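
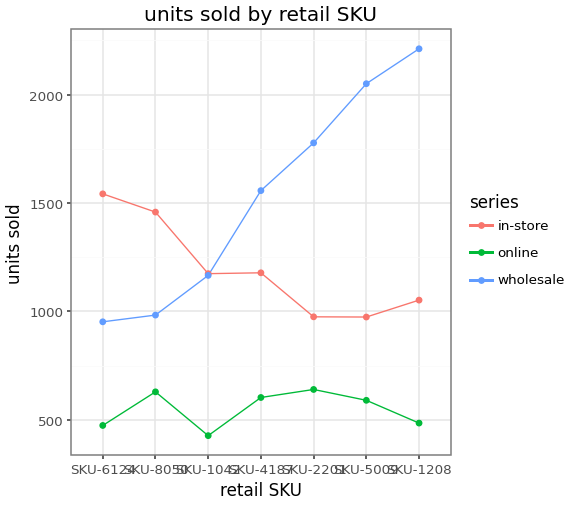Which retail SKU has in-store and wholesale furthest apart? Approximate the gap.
SKU-1208, ≈ 1200

SKU-1208: in-store ≈ 1000, wholesale ≈ 2200 → gap ≈ 1200. Next-largest (SKU-5009) is only ≈ 1000.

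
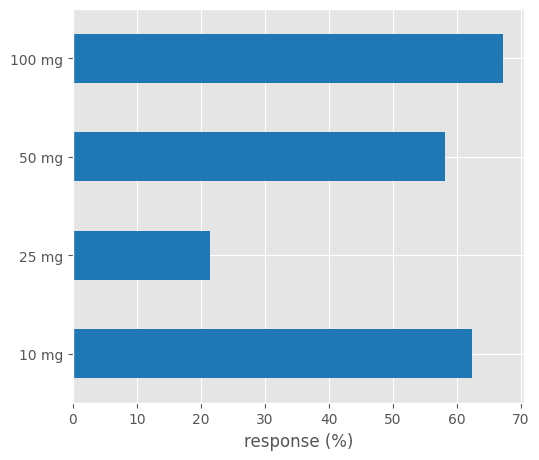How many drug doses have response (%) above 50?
Above 50: 10 mg, 50 mg, 100 mg.

3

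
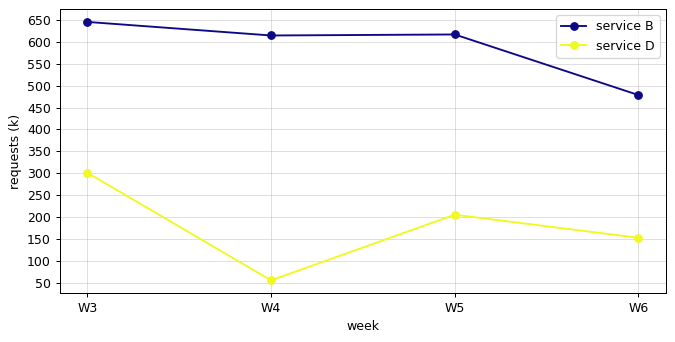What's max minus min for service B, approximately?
Max W3 ≈ 650, min W6 ≈ 500; range ≈ 150.

≈ 150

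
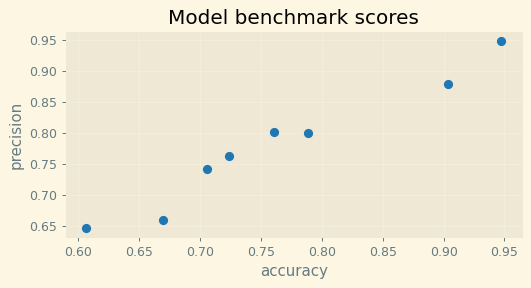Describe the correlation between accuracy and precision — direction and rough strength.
positive, strong

Points are positively correlated; strong (|r| ≈ 1.0).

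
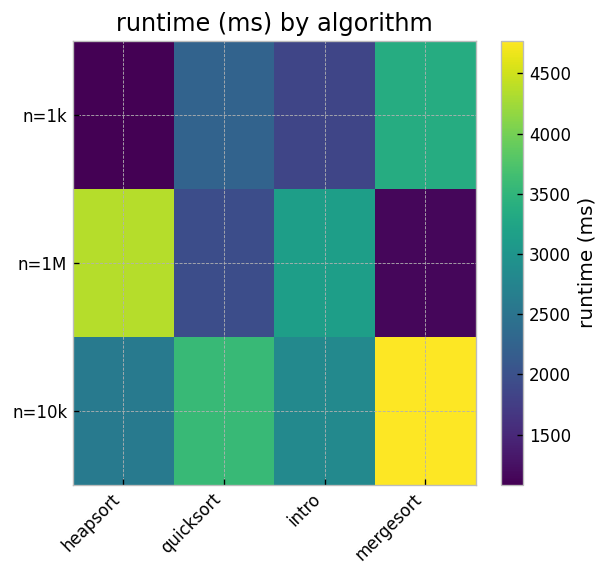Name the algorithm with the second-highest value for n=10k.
quicksort

Top 3 for n=10k: mergesort ≈ 5000, quicksort ≈ 3500, intro ≈ 3000.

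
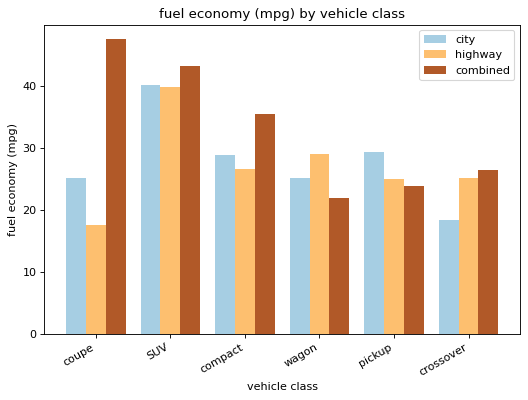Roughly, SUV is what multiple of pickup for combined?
≈ 1.8×

SUV ≈ 45, pickup ≈ 25; 45/25 ≈ 1.8.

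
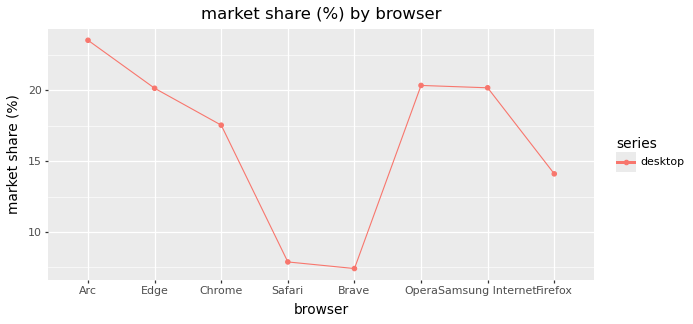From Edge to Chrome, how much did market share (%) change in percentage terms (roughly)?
≈ -10%

Edge ≈ 20, Chrome ≈ 18; (18 − 20) / 20 ≈ -10%.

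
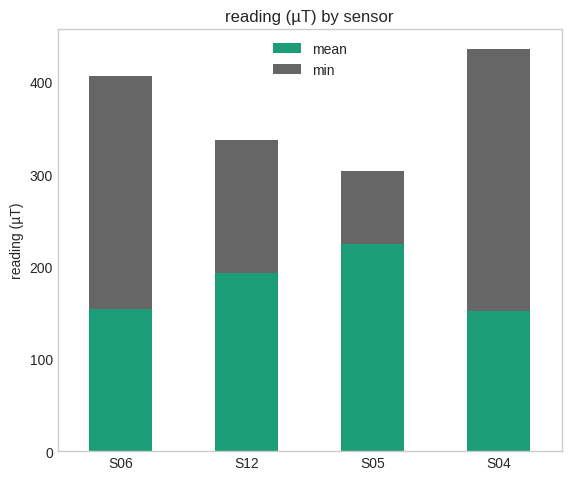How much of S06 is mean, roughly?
≈ 150

mean top ≈ 150, bottom ≈ 0; segment ≈ 150.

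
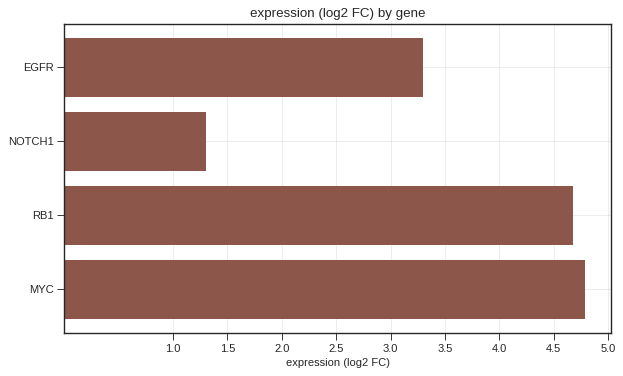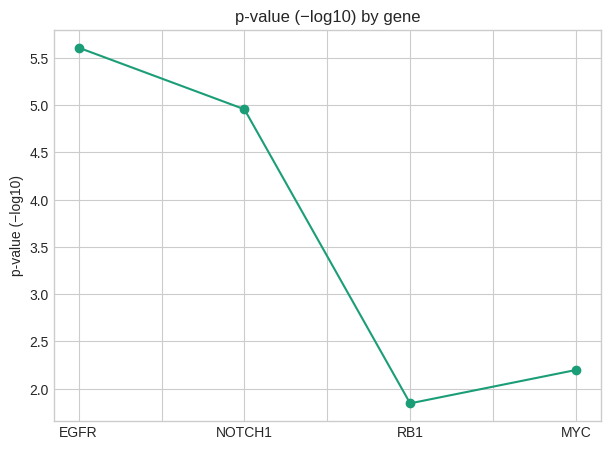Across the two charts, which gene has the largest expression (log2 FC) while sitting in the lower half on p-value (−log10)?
MYC

Chart 2 median p-value (−log10) ≈ 4; below-median genes: RB1, MYC. Among those, MYC has the highest expression (log2 FC) (≈ 5).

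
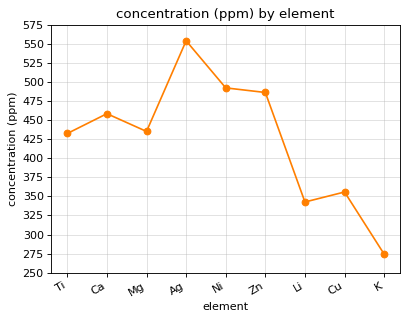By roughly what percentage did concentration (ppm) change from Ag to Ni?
Ag ≈ 550, Ni ≈ 500; (500 − 550) / 550 ≈ -9.1%.

≈ -9.1%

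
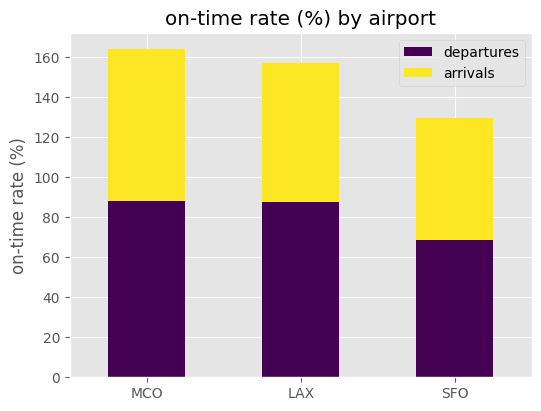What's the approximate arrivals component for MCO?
≈ 80

arrivals top ≈ 160, bottom ≈ 80; segment ≈ 80.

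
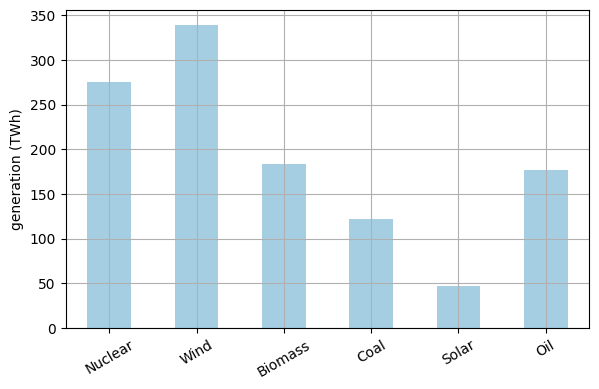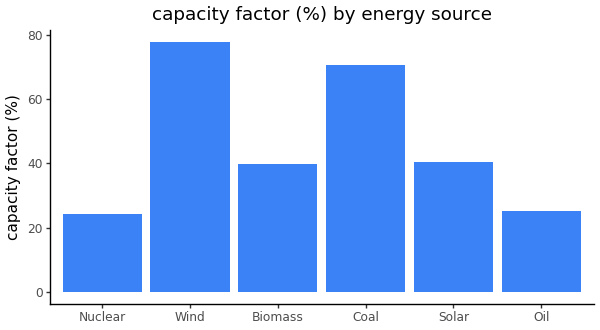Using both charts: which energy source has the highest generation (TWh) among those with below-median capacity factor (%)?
Nuclear

Chart 2 median capacity factor (%) ≈ 40; below-median energy sources: Nuclear, Biomass, Oil. Among those, Nuclear has the highest generation (TWh) (≈ 250).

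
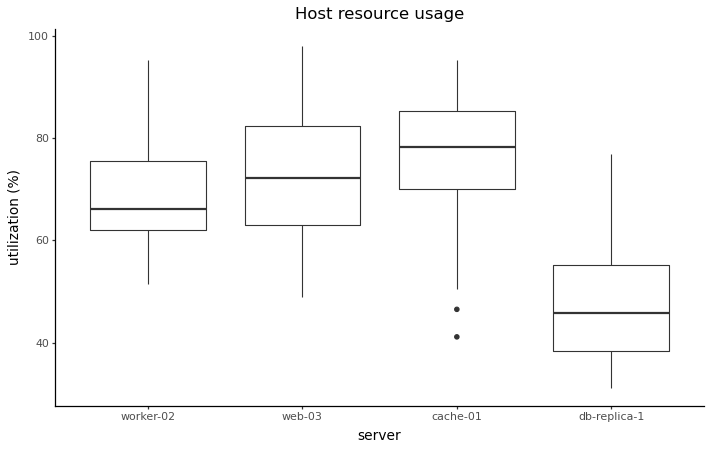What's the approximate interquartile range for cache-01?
≈ 15

Q3 ≈ 85, Q1 ≈ 70; IQR ≈ 15.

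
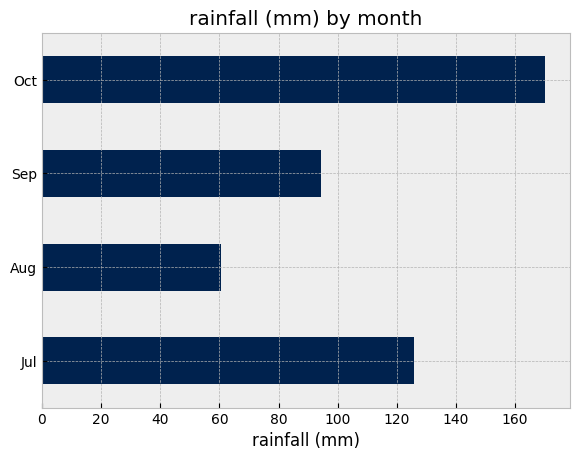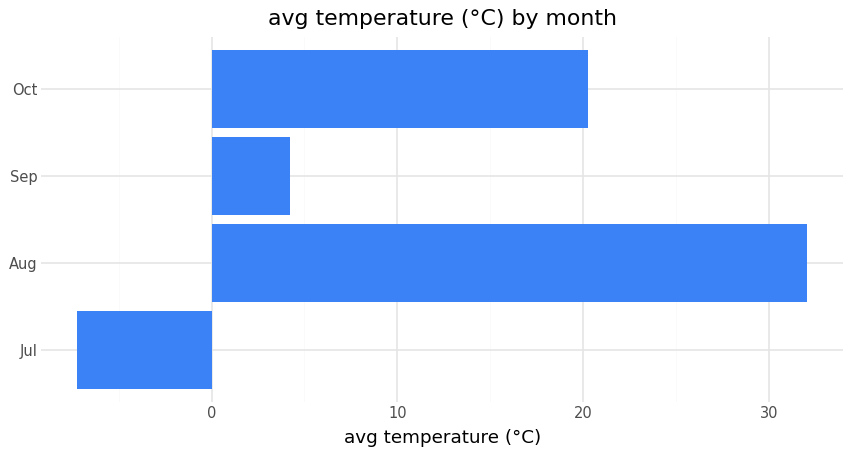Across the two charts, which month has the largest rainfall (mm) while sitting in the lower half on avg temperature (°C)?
Jul

Chart 2 median avg temperature (°C) ≈ 10; below-median months: Jul, Sep. Among those, Jul has the highest rainfall (mm) (≈ 120).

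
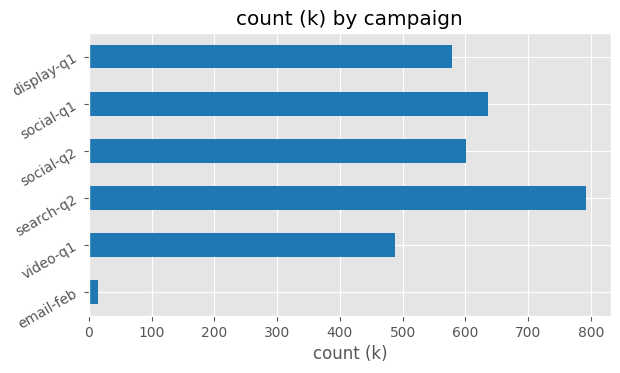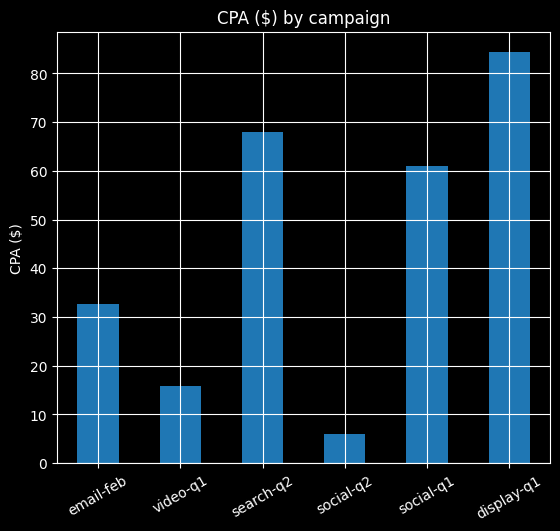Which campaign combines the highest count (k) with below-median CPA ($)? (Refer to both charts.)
social-q2

Chart 2 median CPA ($) ≈ 50; below-median campaigns: email-feb, video-q1, social-q2. Among those, social-q2 has the highest count (k) (≈ 600).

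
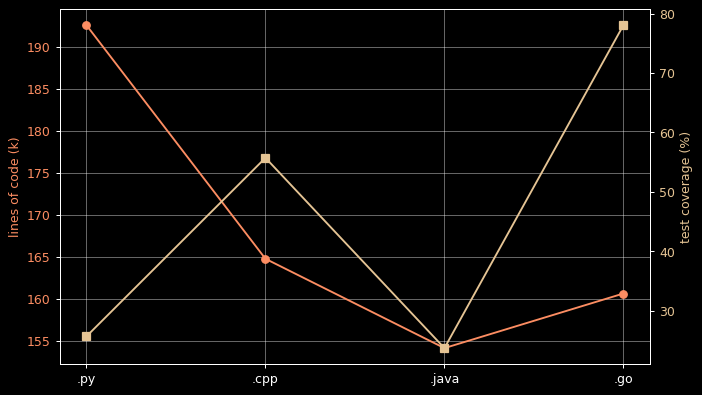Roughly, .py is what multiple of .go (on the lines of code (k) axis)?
≈ 1.22×

.py ≈ 195, .go ≈ 160; 195/160 ≈ 1.22.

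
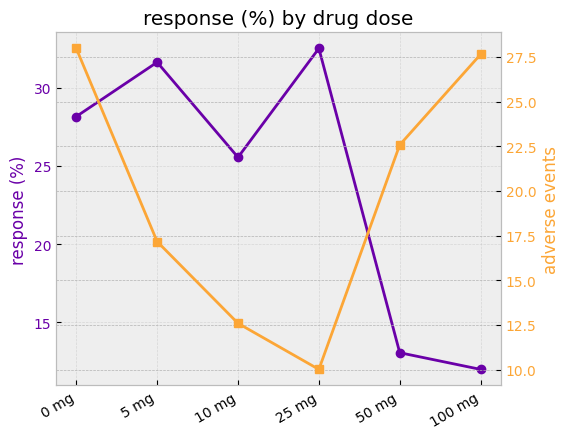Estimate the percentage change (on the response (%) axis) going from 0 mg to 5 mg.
≈ +14.3%

0 mg ≈ 28, 5 mg ≈ 32; (32 − 28) / 28 ≈ +14.3%.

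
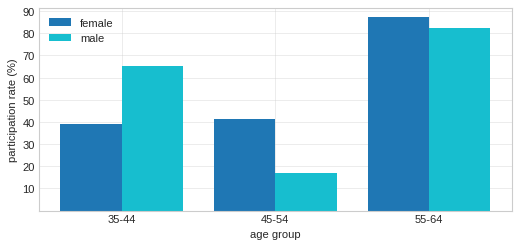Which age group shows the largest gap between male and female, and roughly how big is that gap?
35-44, ≈ 30 %

35-44: male ≈ 70, female ≈ 40 → gap ≈ 30. Next-largest (45-54) is only ≈ 20.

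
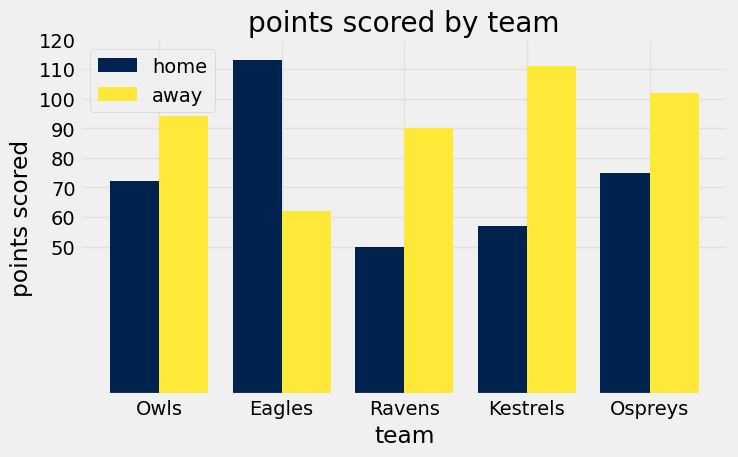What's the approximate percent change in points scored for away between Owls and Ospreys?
≈ +11.1%

Owls ≈ 90, Ospreys ≈ 100; (100 − 90) / 90 ≈ +11.1%.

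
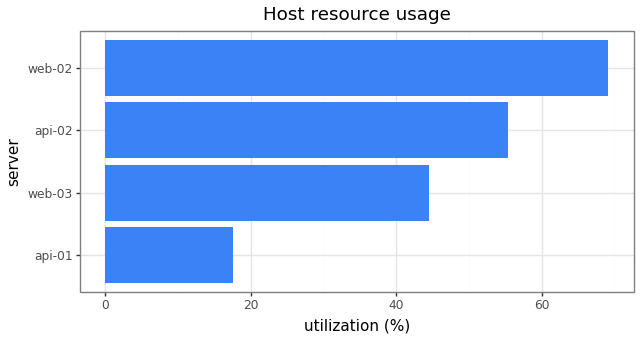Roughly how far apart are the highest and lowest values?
Max web-02 ≈ 70, min api-01 ≈ 20; range ≈ 50.

≈ 50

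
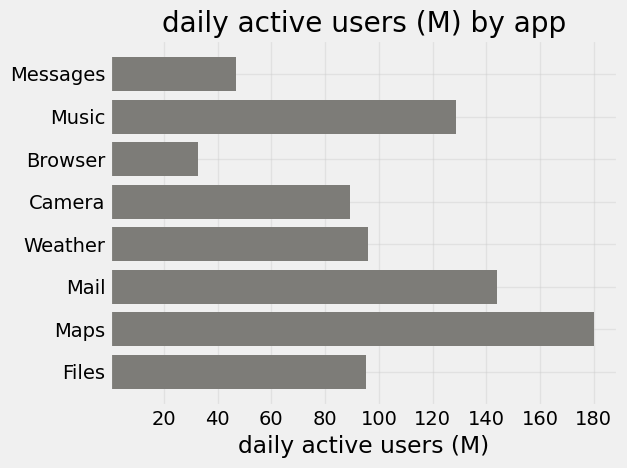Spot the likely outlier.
Maps

Maps ≈ 180; the rest sit between ≈ 40 and ≈ 140.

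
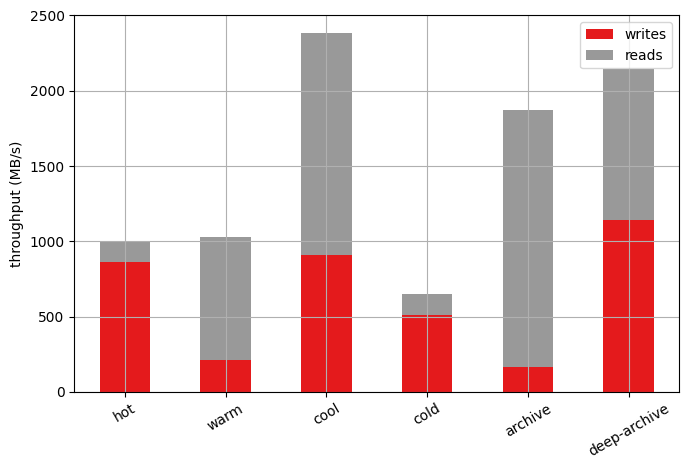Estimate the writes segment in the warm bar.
writes top ≈ 200, bottom ≈ 0; segment ≈ 200.

≈ 200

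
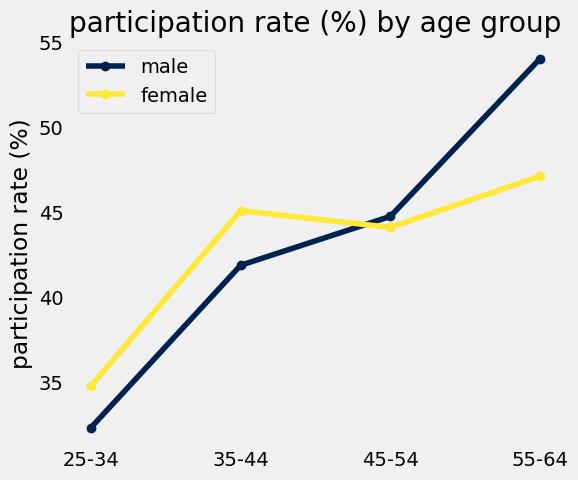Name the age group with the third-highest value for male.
Top 4 for male: 55-64 ≈ 54, 45-54 ≈ 44, 35-44 ≈ 42, 25-34 ≈ 32.

35-44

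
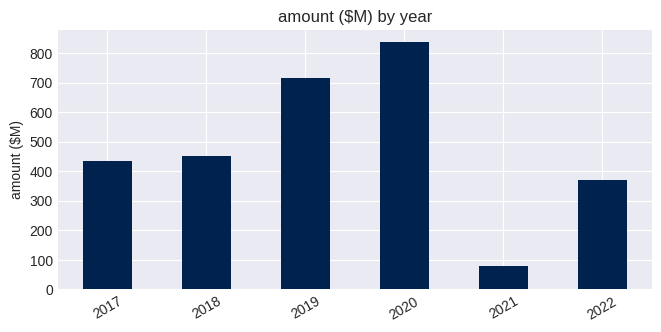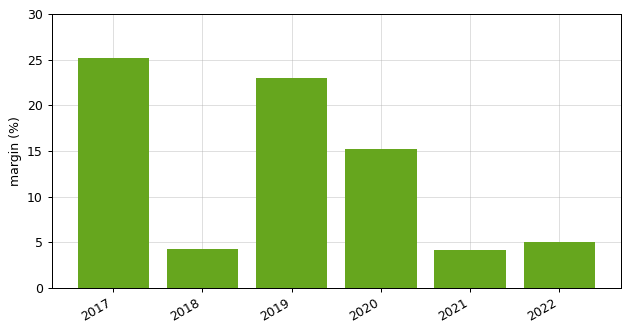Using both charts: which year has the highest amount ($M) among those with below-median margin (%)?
2018

Chart 2 median margin (%) ≈ 10; below-median years: 2018, 2021, 2022. Among those, 2018 has the highest amount ($M) (≈ 500).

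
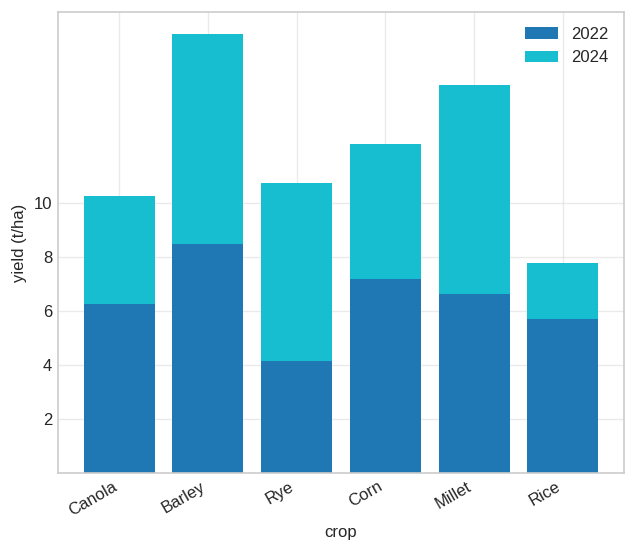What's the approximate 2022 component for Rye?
2022 top ≈ 4, bottom ≈ 0; segment ≈ 4.

≈ 4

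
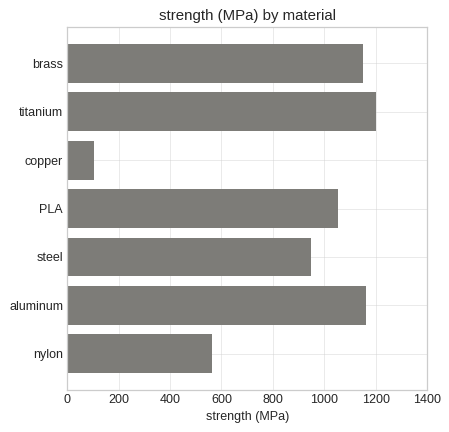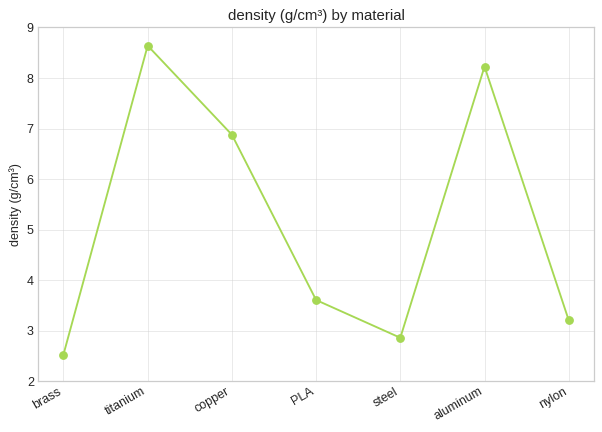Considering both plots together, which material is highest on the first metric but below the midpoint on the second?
Chart 2 median density (g/cm³) ≈ 4; below-median materials: brass, steel, nylon. Among those, brass has the highest strength (MPa) (≈ 1200).

brass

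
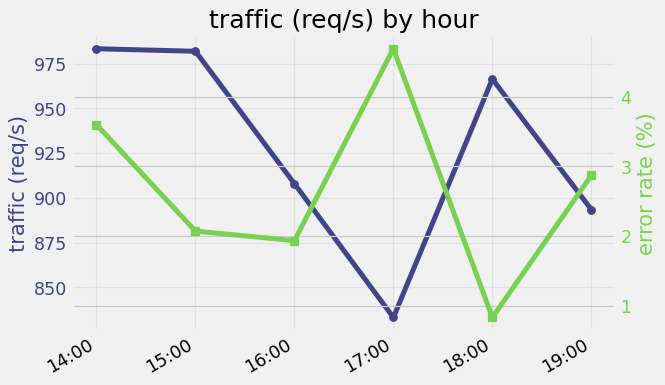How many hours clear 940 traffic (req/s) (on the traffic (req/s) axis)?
Above 940: 14:00, 15:00, 18:00.

3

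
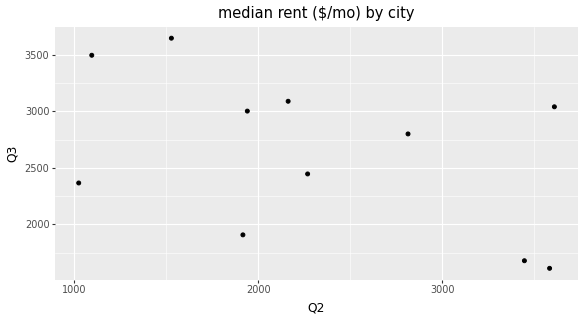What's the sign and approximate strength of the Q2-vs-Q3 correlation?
negative, moderate

Points are negatively correlated; moderate (|r| ≈ 0.5).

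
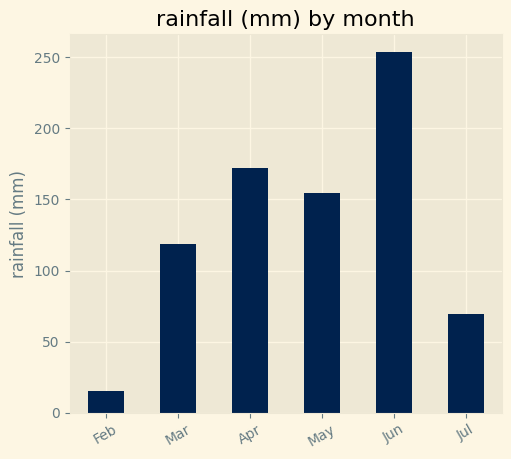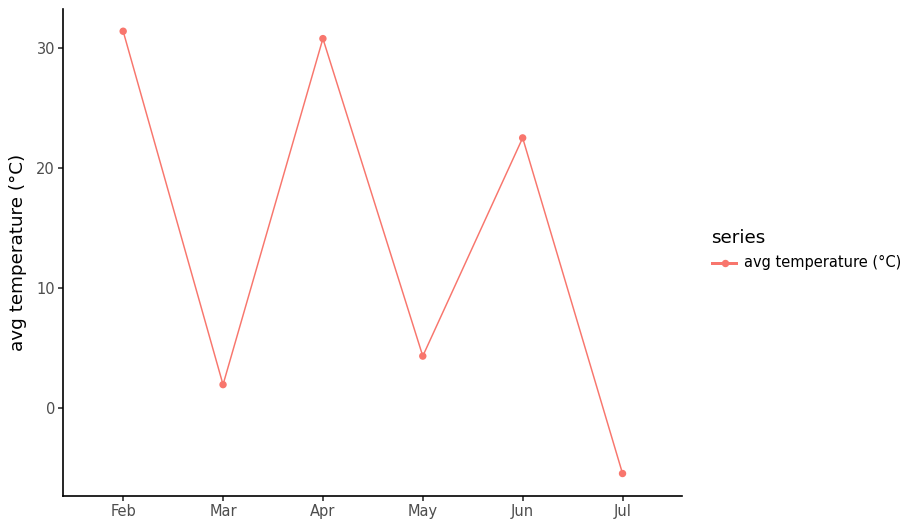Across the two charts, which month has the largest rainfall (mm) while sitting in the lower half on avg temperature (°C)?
May

Chart 2 median avg temperature (°C) ≈ 15; below-median months: Mar, May, Jul. Among those, May has the highest rainfall (mm) (≈ 150).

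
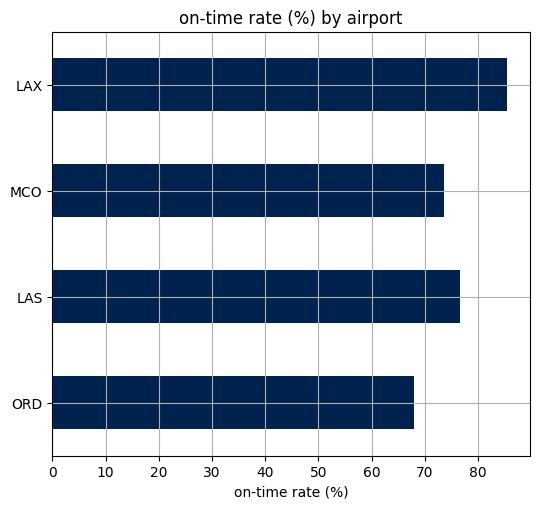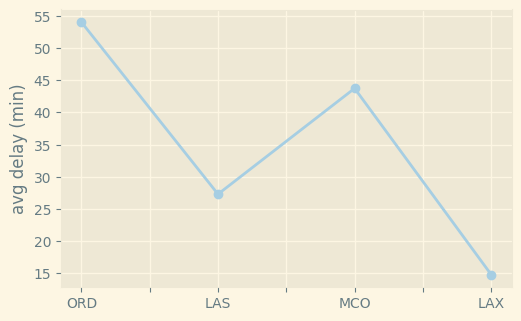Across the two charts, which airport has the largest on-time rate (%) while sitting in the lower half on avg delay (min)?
Chart 2 median avg delay (min) ≈ 35; below-median airports: LAS, LAX. Among those, LAX has the highest on-time rate (%) (≈ 90).

LAX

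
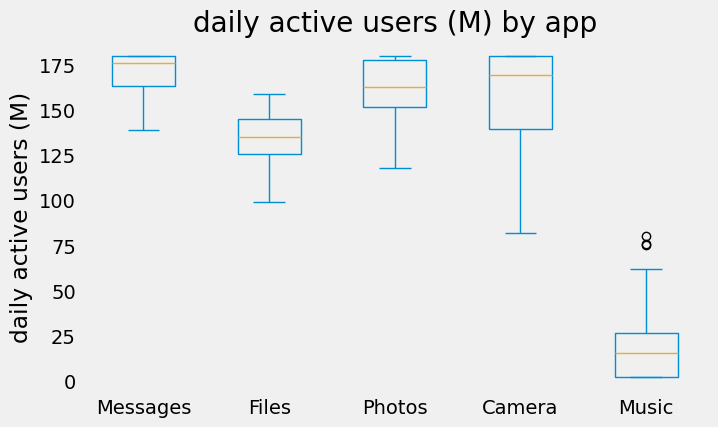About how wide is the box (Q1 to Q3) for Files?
Q3 ≈ 140, Q1 ≈ 120; IQR ≈ 20.

≈ 20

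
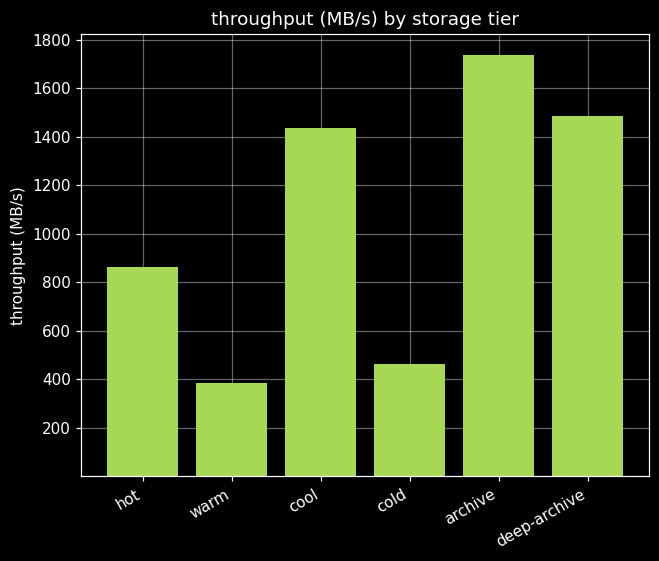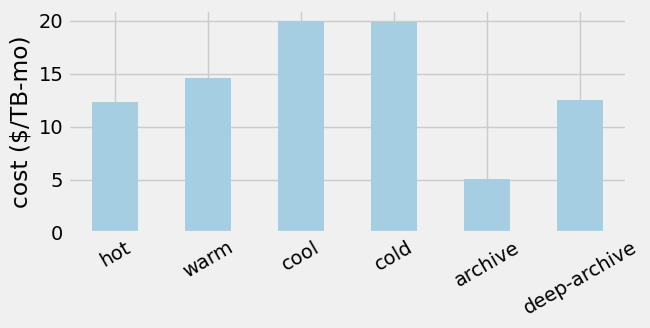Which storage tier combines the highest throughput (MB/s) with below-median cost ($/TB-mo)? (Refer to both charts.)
Chart 2 median cost ($/TB-mo) ≈ 14; below-median storage tiers: hot, archive, deep-archive. Among those, archive has the highest throughput (MB/s) (≈ 1800).

archive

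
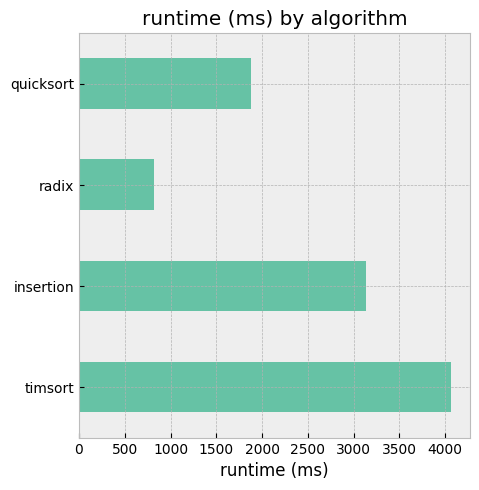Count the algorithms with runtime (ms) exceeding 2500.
2

Above 2500: timsort, insertion.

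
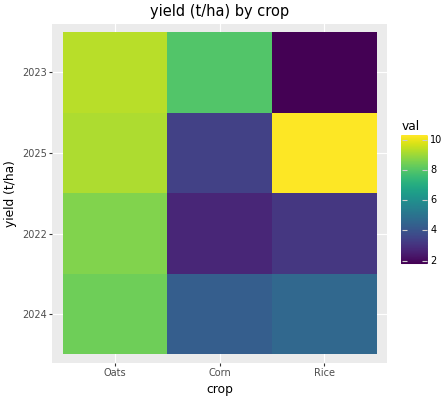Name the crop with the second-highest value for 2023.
Top 3 for 2023: Oats ≈ 9, Corn ≈ 8, Rice ≈ 2.

Corn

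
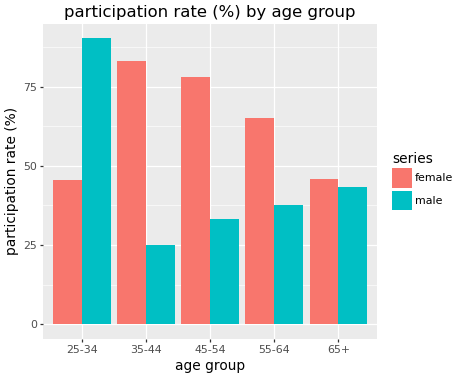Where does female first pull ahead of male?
25-34: female ≈ 50 vs male ≈ 90 (not yet); 35-44: female ≈ 80 vs male ≈ 30 (first crossover).

35-44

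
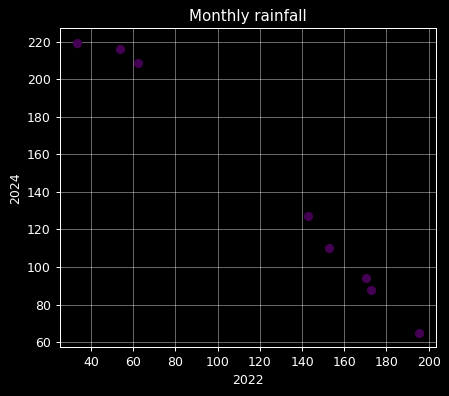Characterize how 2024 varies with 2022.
Points are negatively correlated; strong (|r| ≈ 1.0).

negative, strong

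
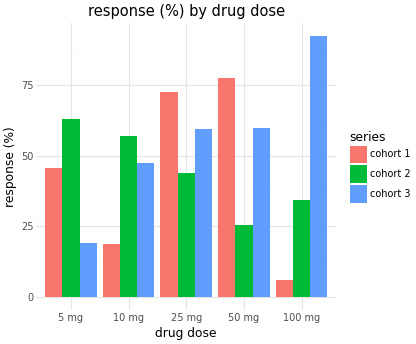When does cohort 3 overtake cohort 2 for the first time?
25 mg

10 mg: cohort 3 ≈ 50 vs cohort 2 ≈ 60 (not yet); 25 mg: cohort 3 ≈ 60 vs cohort 2 ≈ 40 (first crossover).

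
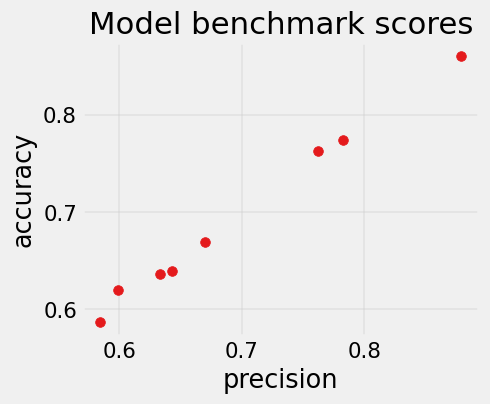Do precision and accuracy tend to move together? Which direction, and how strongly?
Points are positively correlated; strong (|r| ≈ 1.0).

positive, strong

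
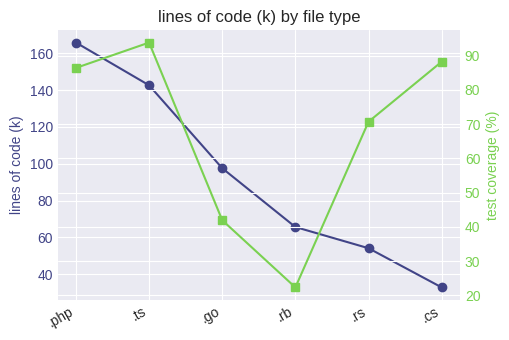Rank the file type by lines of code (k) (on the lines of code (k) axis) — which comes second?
Top 3 (on the lines of code (k) axis): .php ≈ 160, .ts ≈ 140, .go ≈ 100.

.ts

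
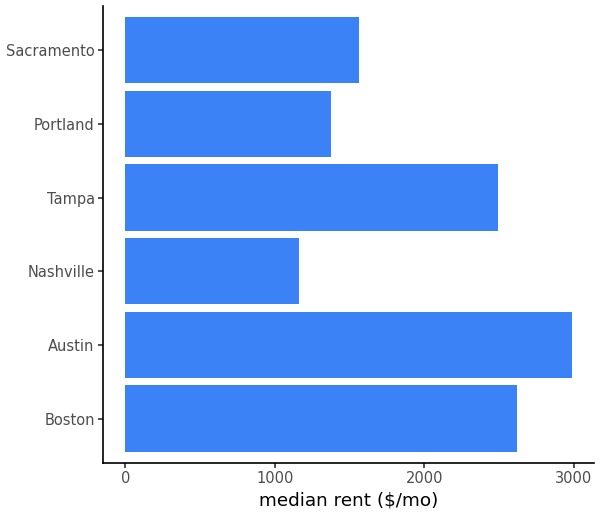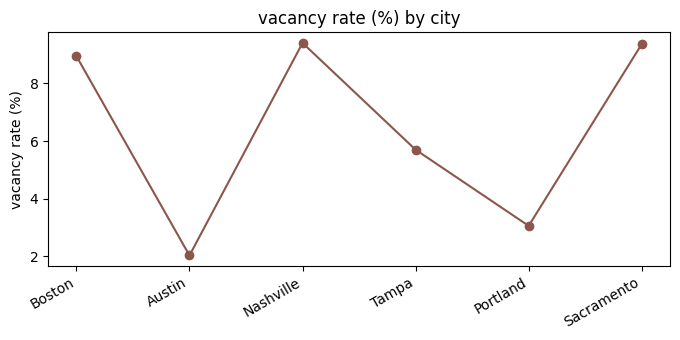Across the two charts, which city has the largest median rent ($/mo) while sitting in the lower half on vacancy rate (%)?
Chart 2 median vacancy rate (%) ≈ 7; below-median cities: Austin, Tampa, Portland. Among those, Austin has the highest median rent ($/mo) (≈ 3000).

Austin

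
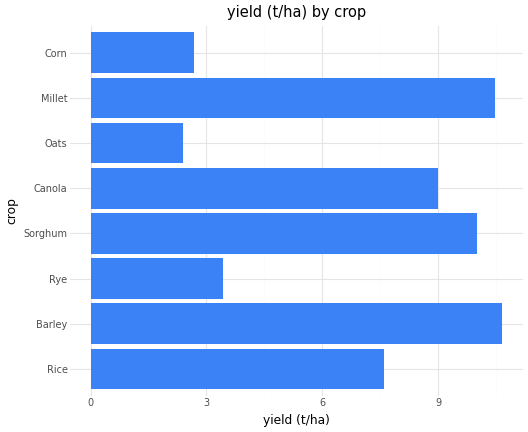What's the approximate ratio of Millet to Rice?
Millet ≈ 10, Rice ≈ 8; 10/8 ≈ 1.25.

≈ 1.25×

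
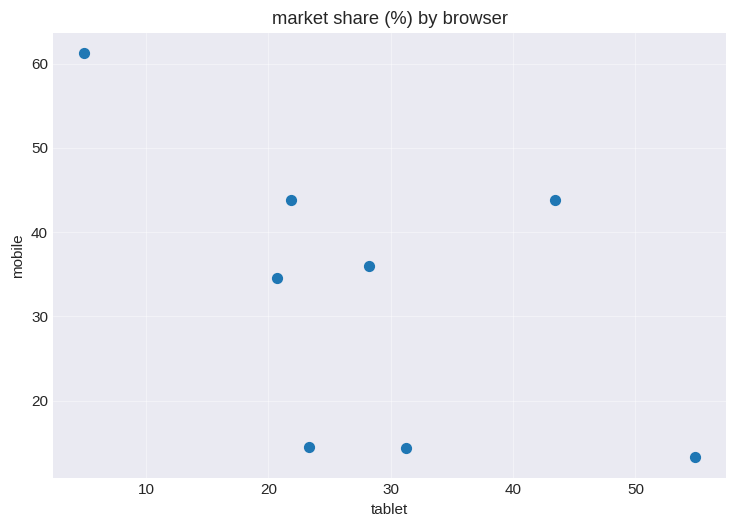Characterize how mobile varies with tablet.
Points are negatively correlated; moderate (|r| ≈ 0.6).

negative, moderate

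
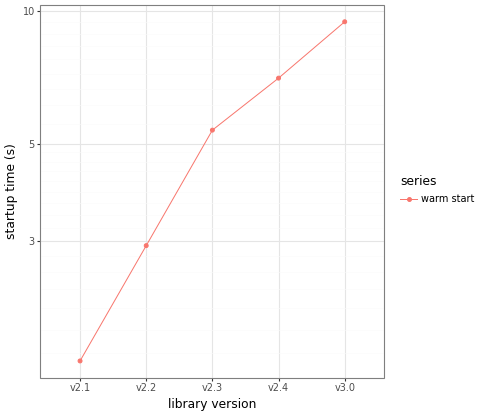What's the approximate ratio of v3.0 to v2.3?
≈ 1.8×

v3.0 ≈ 9, v2.3 ≈ 5; 9/5 ≈ 1.8.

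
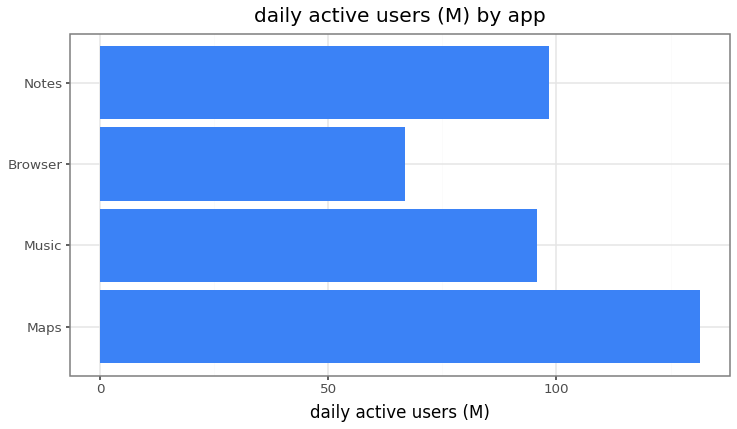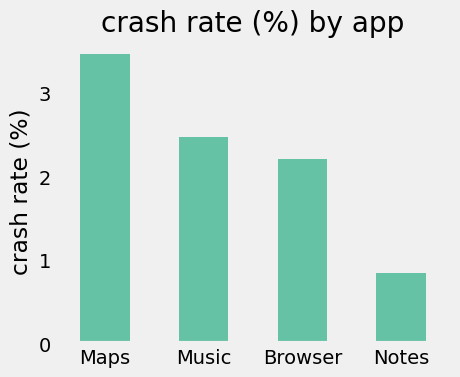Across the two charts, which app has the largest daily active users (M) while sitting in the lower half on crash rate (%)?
Notes

Chart 2 median crash rate (%) ≈ 2.5; below-median apps: Browser, Notes. Among those, Notes has the highest daily active users (M) (≈ 100).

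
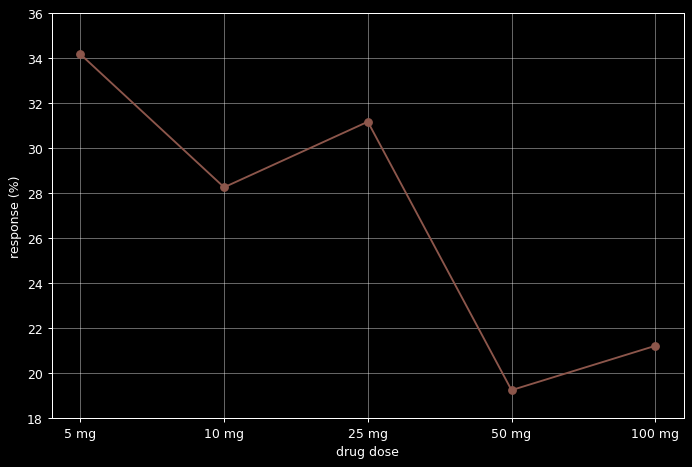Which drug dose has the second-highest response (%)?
Top 3: 5 mg ≈ 34, 25 mg ≈ 32, 10 mg ≈ 28.

25 mg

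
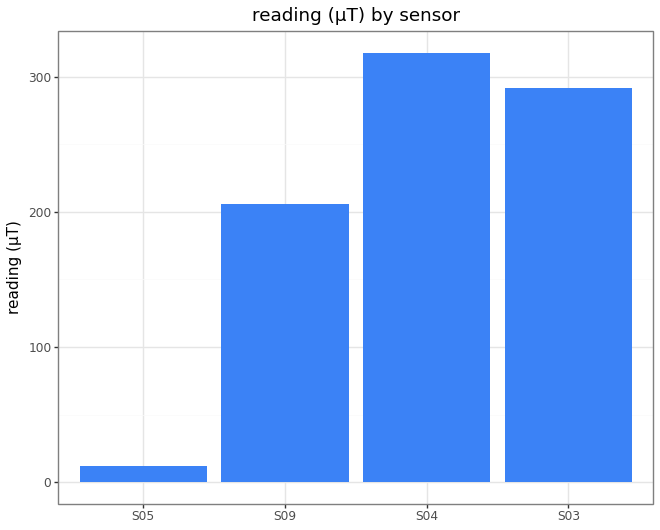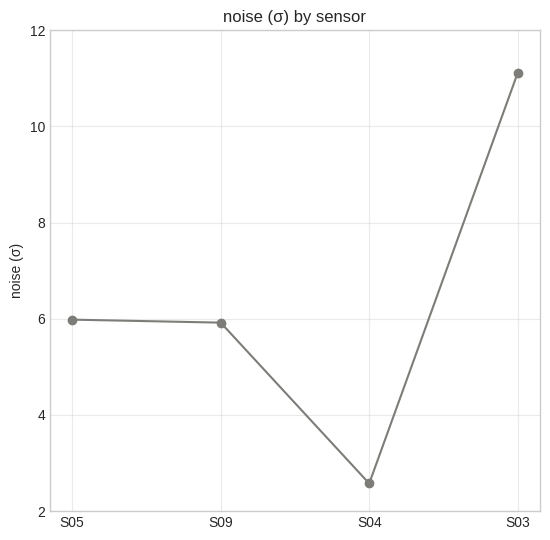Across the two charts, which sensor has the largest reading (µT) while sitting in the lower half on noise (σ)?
Chart 2 median noise (σ) ≈ 6; below-median sensors: S09, S04. Among those, S04 has the highest reading (µT) (≈ 300).

S04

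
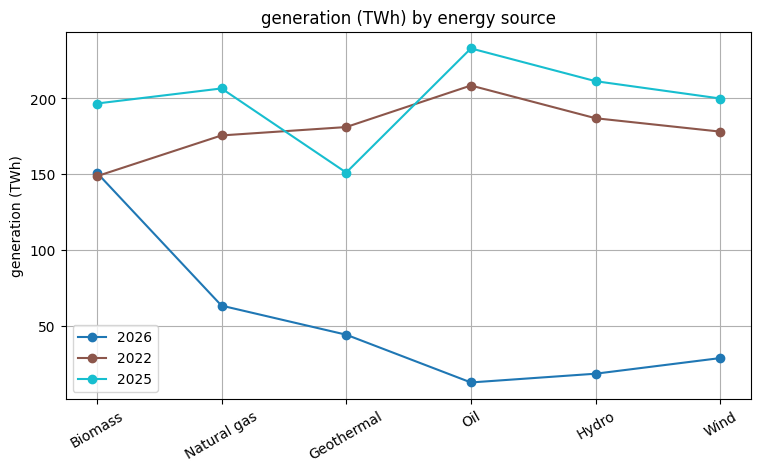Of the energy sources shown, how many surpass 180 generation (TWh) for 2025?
5

Above 180: Biomass, Natural gas, Oil, Hydro, Wind.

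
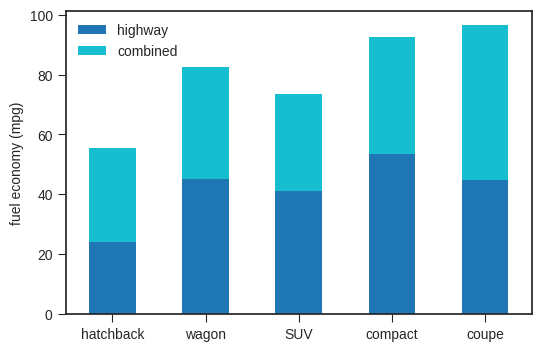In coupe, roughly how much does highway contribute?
≈ 40

highway top ≈ 40, bottom ≈ 0; segment ≈ 40.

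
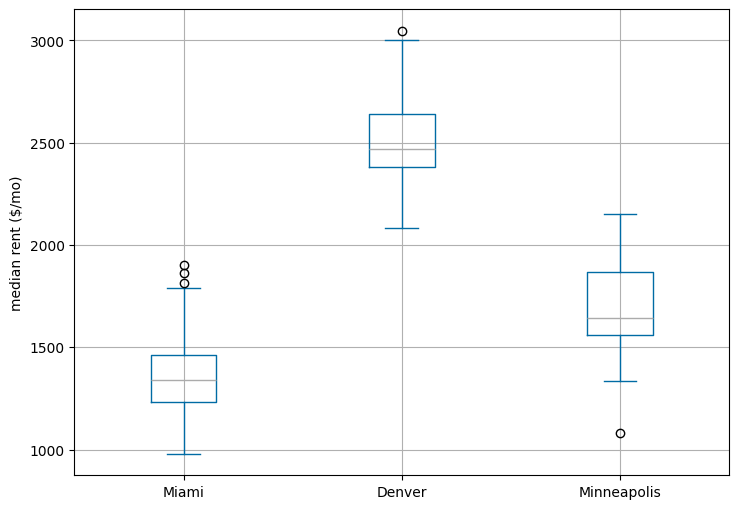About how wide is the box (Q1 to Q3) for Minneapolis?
Q3 ≈ 1900, Q1 ≈ 1600; IQR ≈ 300.

≈ 300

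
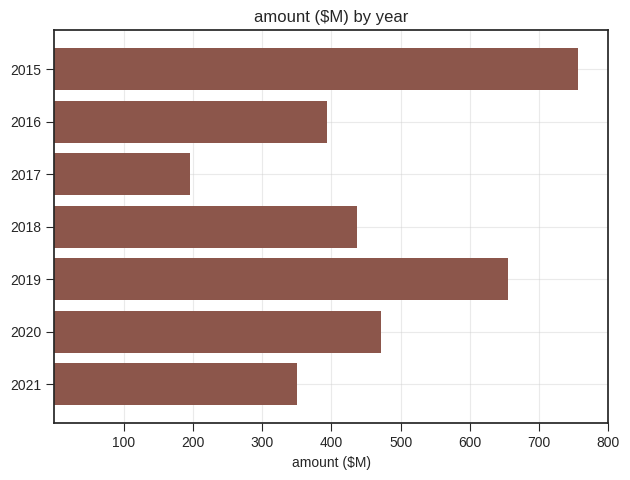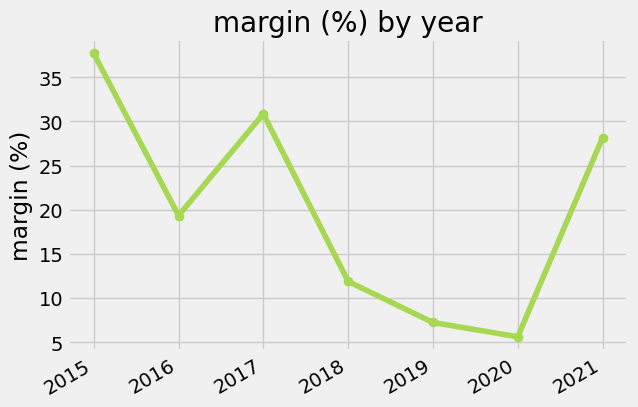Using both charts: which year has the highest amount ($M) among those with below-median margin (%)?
Chart 2 median margin (%) ≈ 20; below-median years: 2018, 2019, 2020. Among those, 2019 has the highest amount ($M) (≈ 700).

2019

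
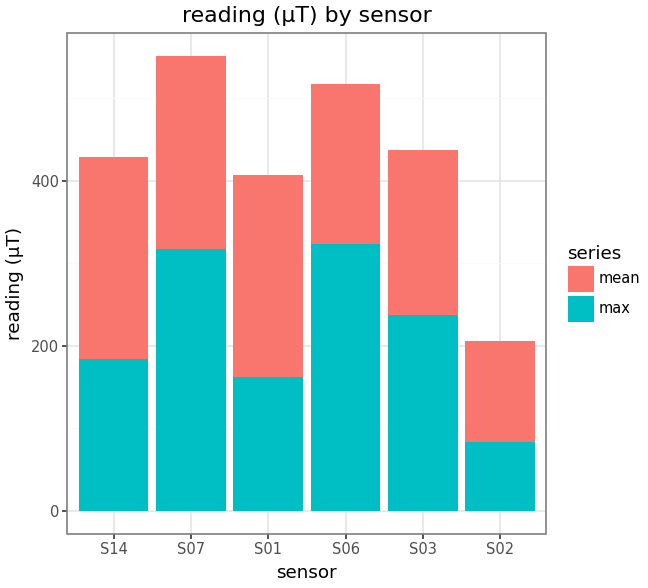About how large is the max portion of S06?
≈ 300

max top ≈ 300, bottom ≈ 0; segment ≈ 300.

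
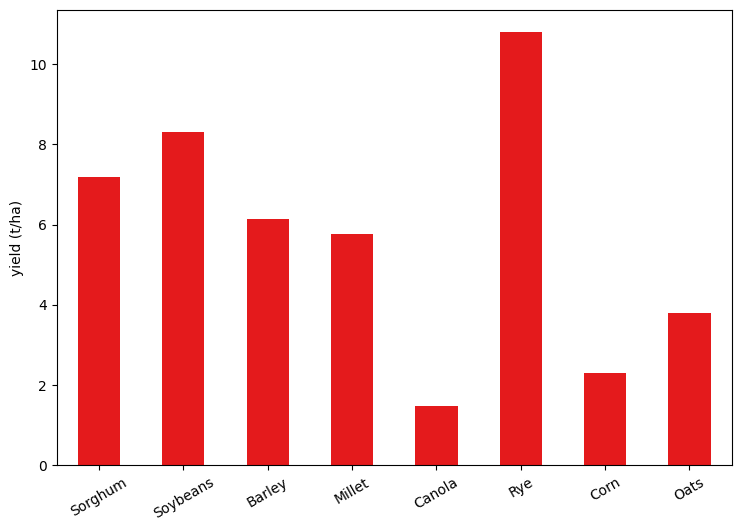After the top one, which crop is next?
Top 3: Rye ≈ 11, Soybeans ≈ 8, Sorghum ≈ 7.

Soybeans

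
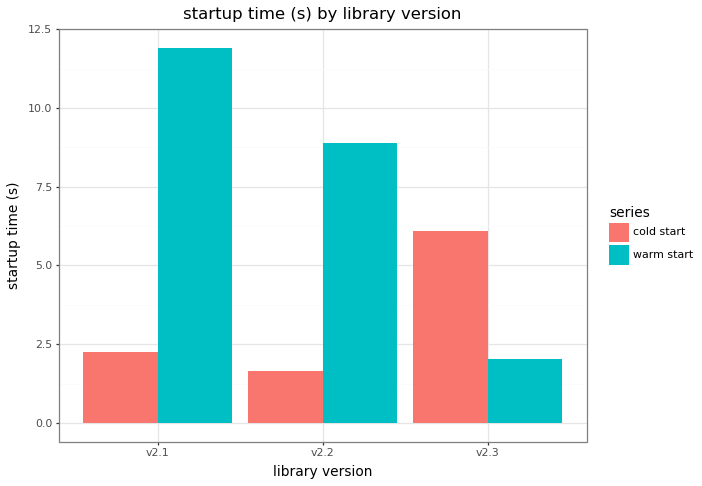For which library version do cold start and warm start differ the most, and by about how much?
v2.1, ≈ 10 s

v2.1: cold start ≈ 2, warm start ≈ 12 → gap ≈ 10. Next-largest (v2.2) is only ≈ 7.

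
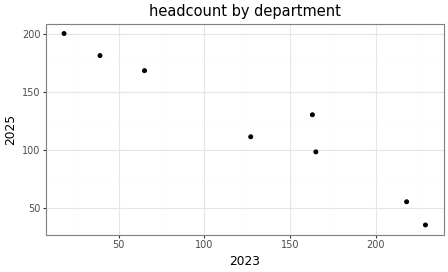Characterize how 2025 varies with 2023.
Points are negatively correlated; strong (|r| ≈ 1.0).

negative, strong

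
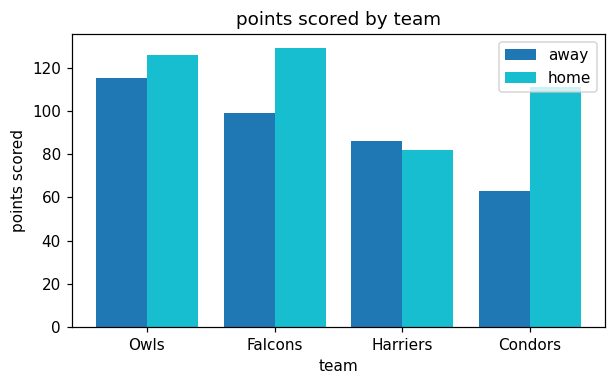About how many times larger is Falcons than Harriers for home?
≈ 1.5×

Falcons ≈ 120, Harriers ≈ 80; 120/80 ≈ 1.5.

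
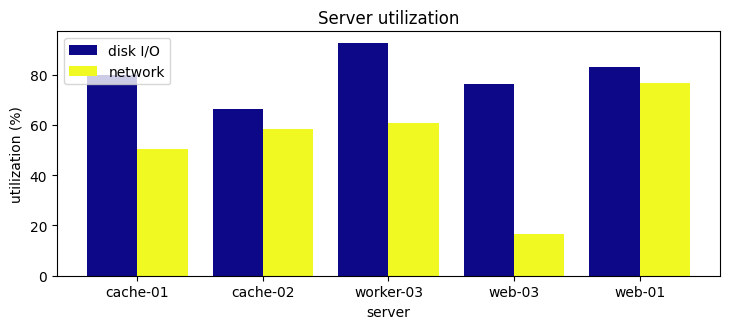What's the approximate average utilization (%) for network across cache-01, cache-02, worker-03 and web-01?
(50 + 60 + 60 + 80) / 4 ≈ 62.

≈ 62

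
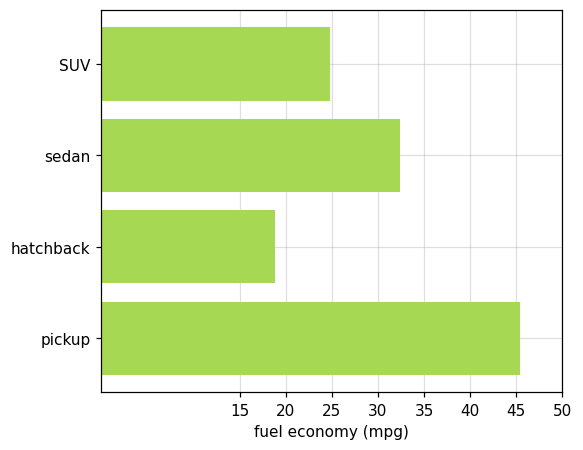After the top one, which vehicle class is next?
Top 3: pickup ≈ 45, sedan ≈ 30, SUV ≈ 25.

sedan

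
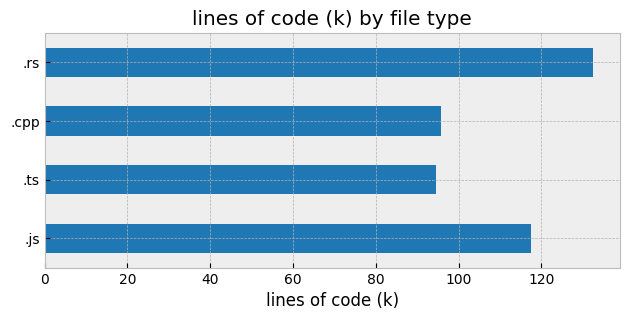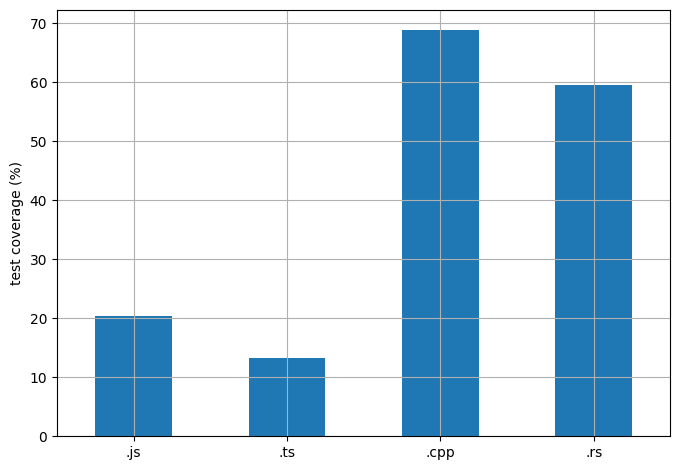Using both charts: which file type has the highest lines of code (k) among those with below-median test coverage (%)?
.js

Chart 2 median test coverage (%) ≈ 40; below-median file types: .js, .ts. Among those, .js has the highest lines of code (k) (≈ 120).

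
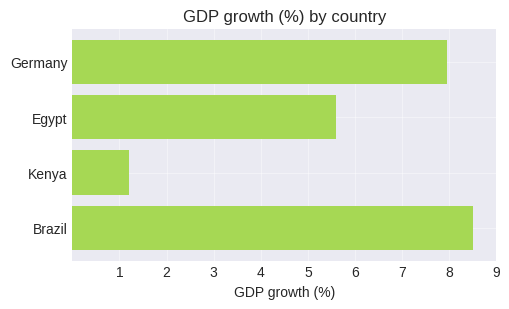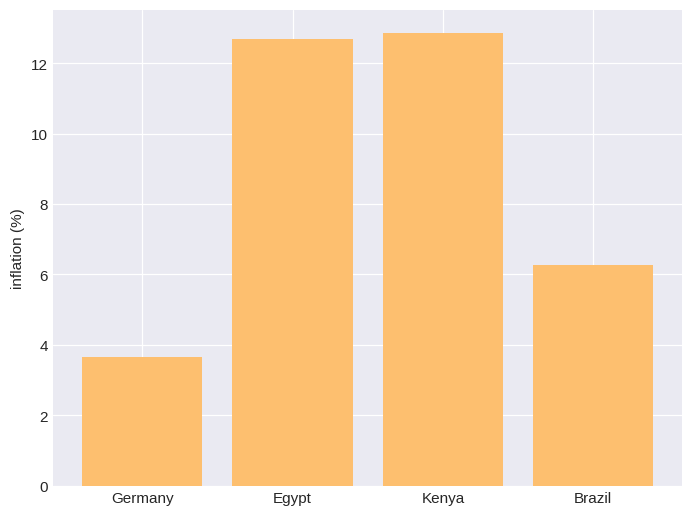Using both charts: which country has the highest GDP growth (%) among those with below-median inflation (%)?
Brazil

Chart 2 median inflation (%) ≈ 10; below-median countries: Germany, Brazil. Among those, Brazil has the highest GDP growth (%) (≈ 9).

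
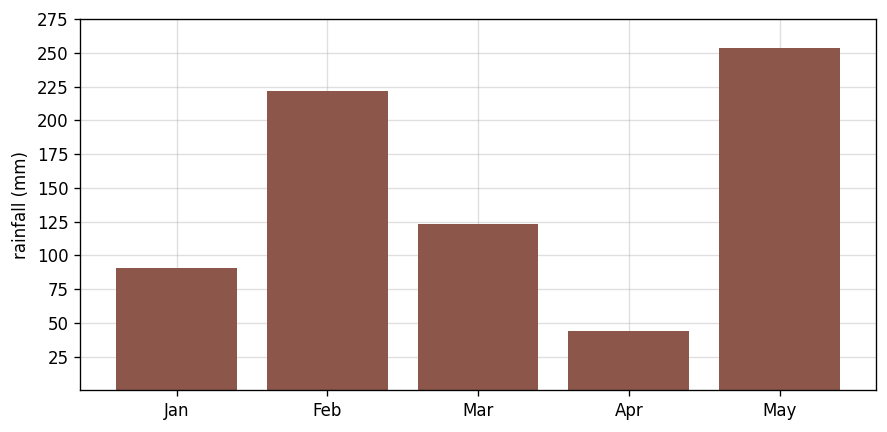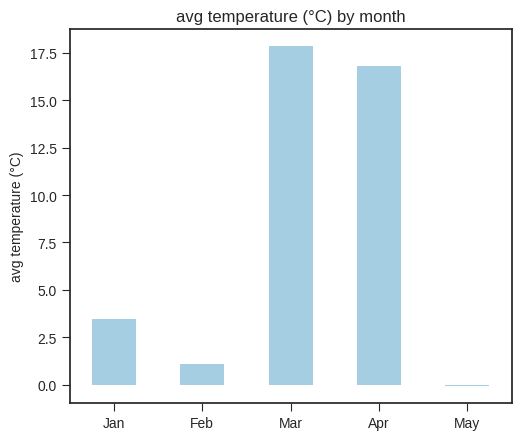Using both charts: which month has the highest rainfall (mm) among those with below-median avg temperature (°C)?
May

Chart 2 median avg temperature (°C) ≈ 4; below-median months: Feb, May. Among those, May has the highest rainfall (mm) (≈ 250).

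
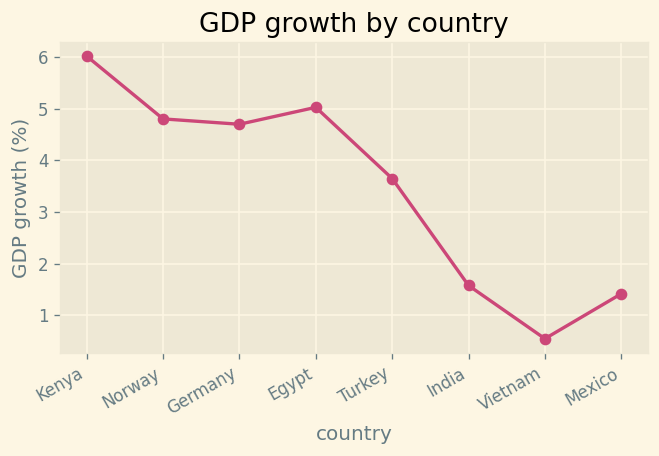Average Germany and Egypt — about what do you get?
(4.5 + 5.0) / 2 ≈ 4.75.

≈ 4.75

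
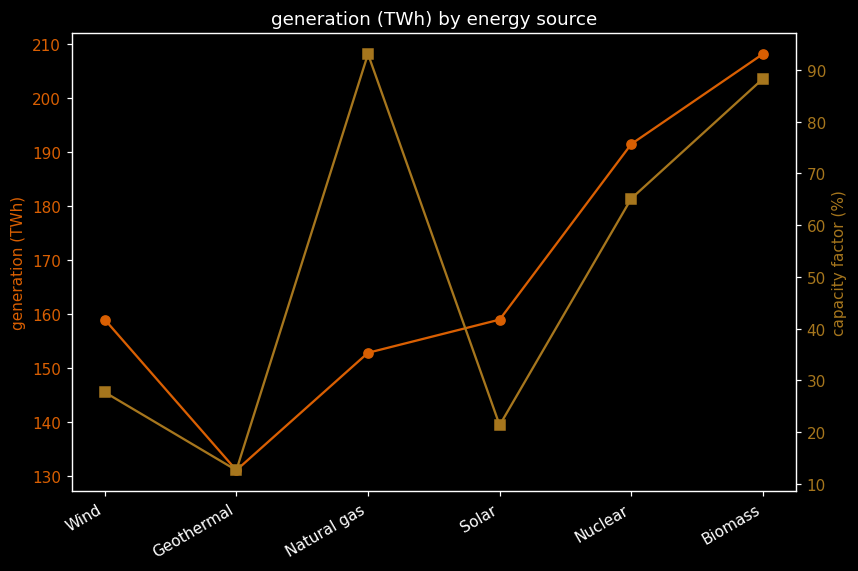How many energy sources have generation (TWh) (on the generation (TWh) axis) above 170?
Above 170: Nuclear, Biomass.

2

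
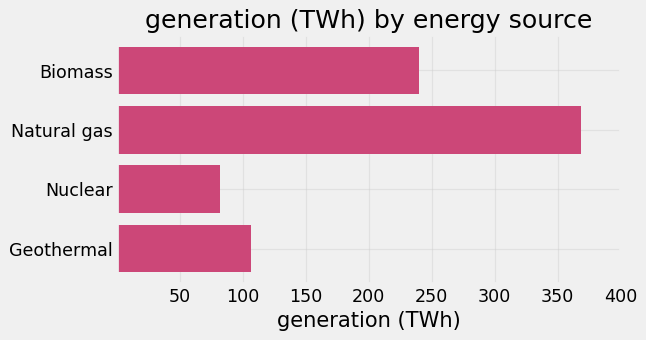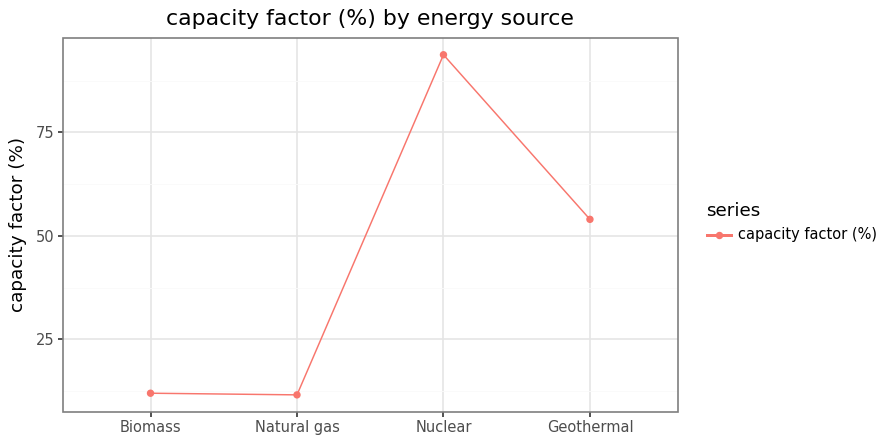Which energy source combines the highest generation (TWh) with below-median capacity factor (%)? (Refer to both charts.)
Natural gas

Chart 2 median capacity factor (%) ≈ 30; below-median energy sources: Biomass, Natural gas. Among those, Natural gas has the highest generation (TWh) (≈ 350).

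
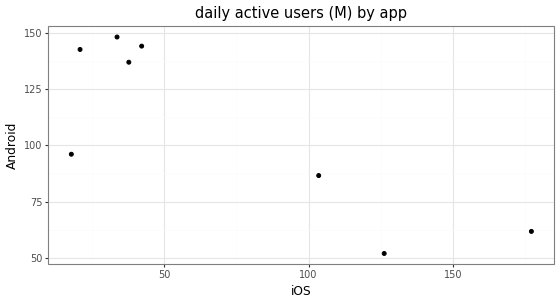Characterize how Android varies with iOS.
negative, strong

Points are negatively correlated; strong (|r| ≈ 0.8).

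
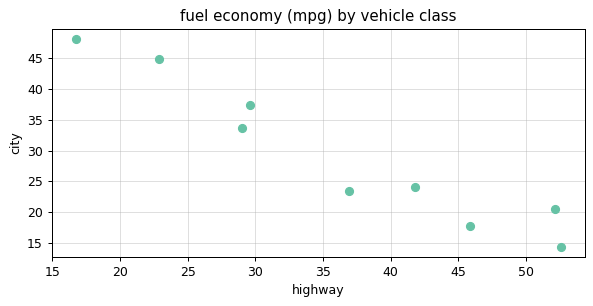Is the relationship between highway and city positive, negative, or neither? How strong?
negative, strong

Points are negatively correlated; strong (|r| ≈ 1.0).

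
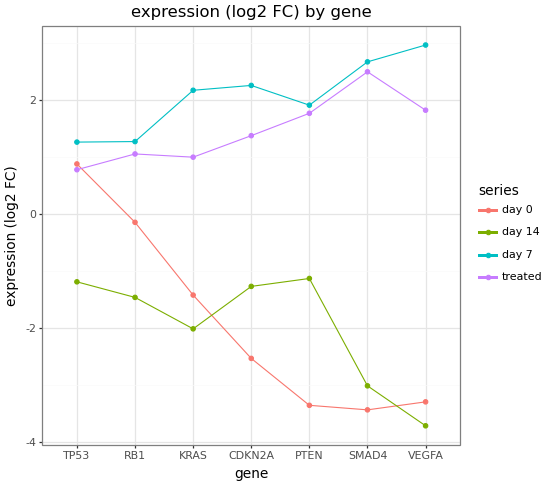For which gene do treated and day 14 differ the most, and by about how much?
VEGFA, ≈ 6 log2 FC

VEGFA: treated ≈ 2, day 14 ≈ -4 → gap ≈ 6. Next-largest (SMAD4) is only ≈ 5.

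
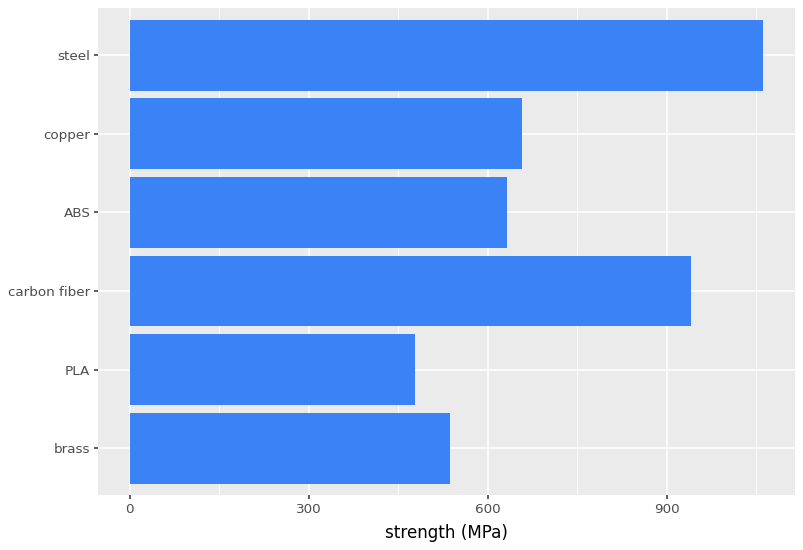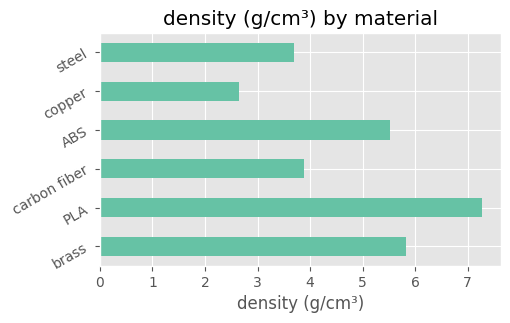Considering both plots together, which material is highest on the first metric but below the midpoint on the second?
steel

Chart 2 median density (g/cm³) ≈ 5; below-median materials: carbon fiber, copper, steel. Among those, steel has the highest strength (MPa) (≈ 1100).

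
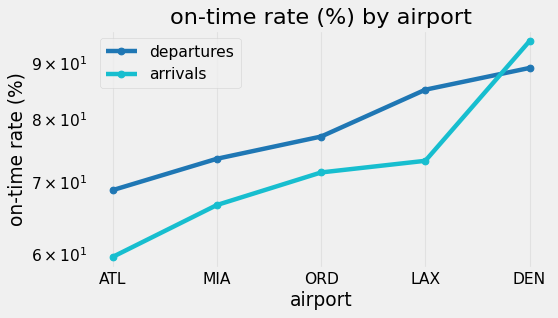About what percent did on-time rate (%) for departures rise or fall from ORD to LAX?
≈ +13.3%

ORD ≈ 75, LAX ≈ 85; (85 − 75) / 75 ≈ +13.3%.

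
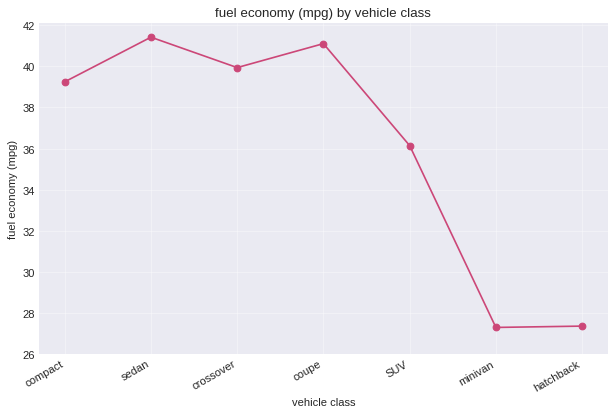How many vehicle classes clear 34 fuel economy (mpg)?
Above 34: compact, sedan, crossover, coupe, SUV.

5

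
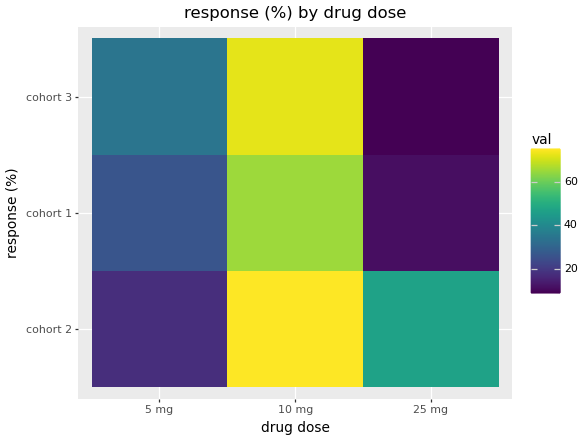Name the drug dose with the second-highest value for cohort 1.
Top 3 for cohort 1: 10 mg ≈ 70, 5 mg ≈ 30, 25 mg ≈ 10.

5 mg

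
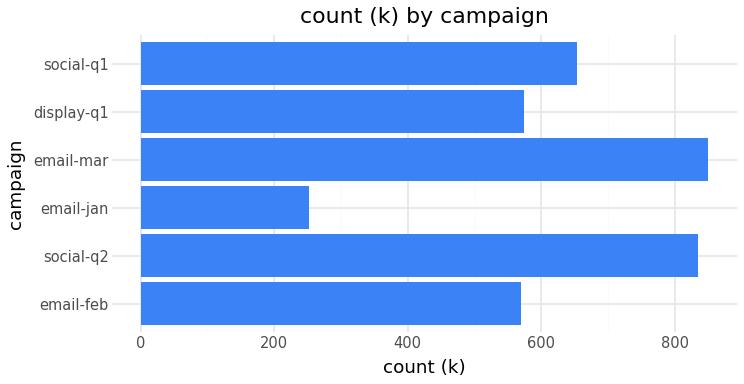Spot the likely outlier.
email-jan ≈ 300; the rest sit between ≈ 600 and ≈ 800.

email-jan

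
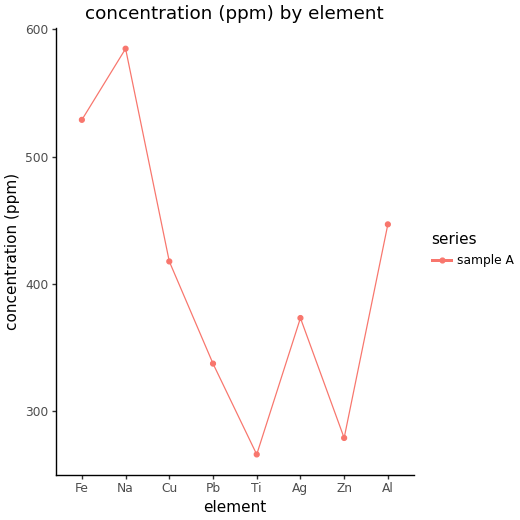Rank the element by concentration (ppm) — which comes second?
Fe

Top 3: Na ≈ 600, Fe ≈ 550, Al ≈ 450.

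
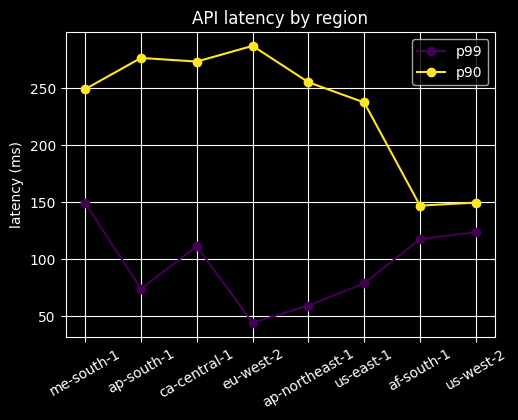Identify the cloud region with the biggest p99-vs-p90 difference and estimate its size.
eu-west-2, ≈ 225 ms

eu-west-2: p99 ≈ 50, p90 ≈ 275 → gap ≈ 225. Next-largest (ap-south-1) is only ≈ 200.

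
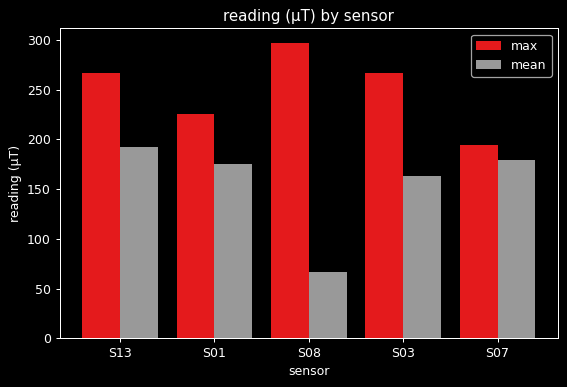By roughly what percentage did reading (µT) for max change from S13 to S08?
≈ +9.1%

S13 ≈ 275, S08 ≈ 300; (300 − 275) / 275 ≈ +9.1%.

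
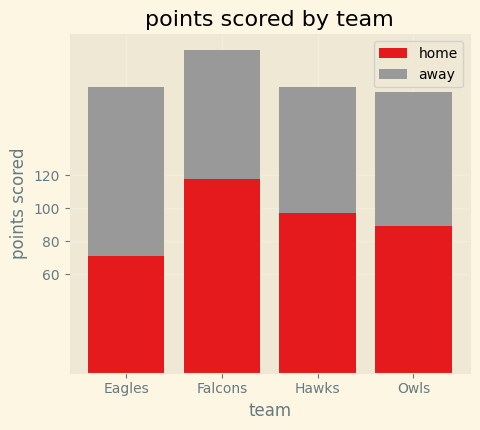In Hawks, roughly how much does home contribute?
≈ 100

home top ≈ 100, bottom ≈ 0; segment ≈ 100.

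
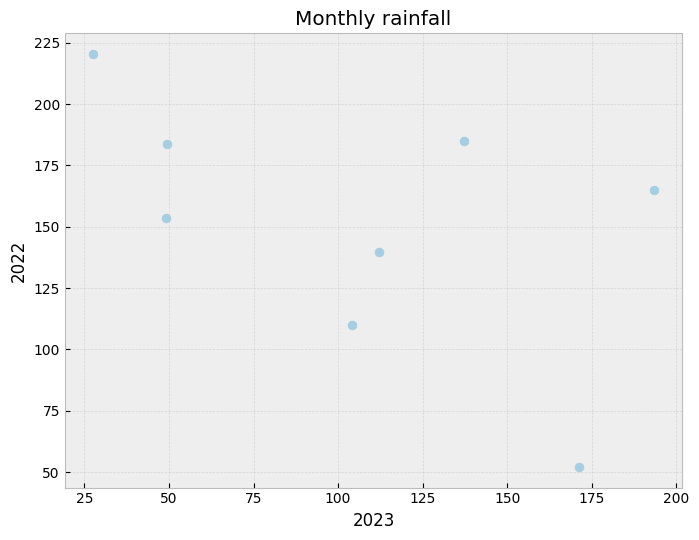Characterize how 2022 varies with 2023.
Points are negatively correlated; moderate (|r| ≈ 0.5).

negative, moderate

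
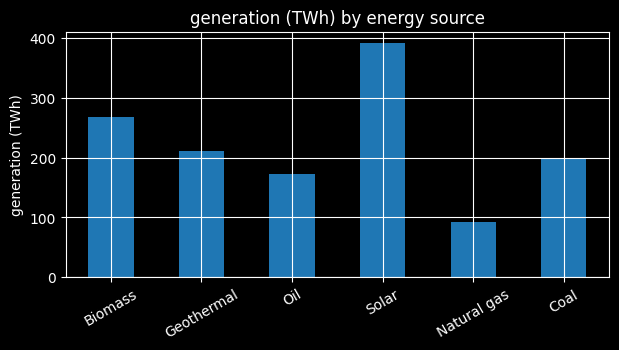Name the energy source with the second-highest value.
Biomass

Top 3: Solar ≈ 400, Biomass ≈ 250, Geothermal ≈ 200.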